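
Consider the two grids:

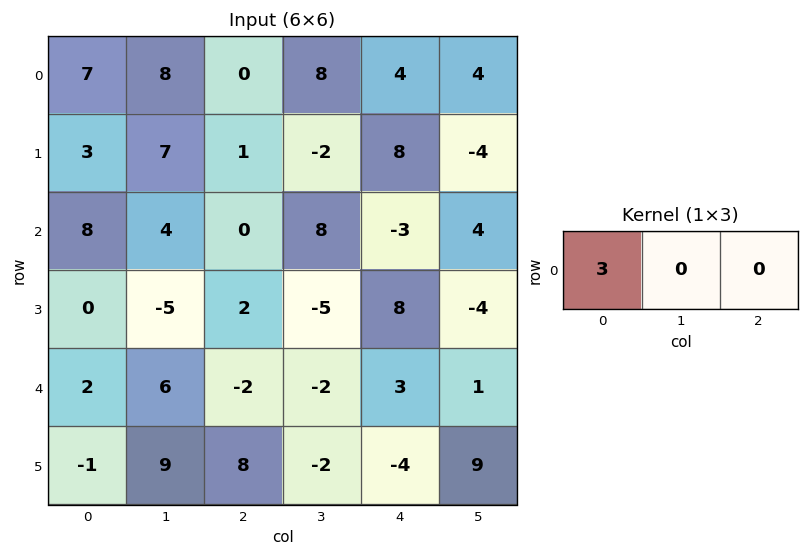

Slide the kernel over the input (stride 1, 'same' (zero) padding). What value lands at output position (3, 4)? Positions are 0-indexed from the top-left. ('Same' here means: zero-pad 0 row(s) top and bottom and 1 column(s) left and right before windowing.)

The receptive field on the zero-padded input at this output position is [-5 8 -4]. Elementwise product with the kernel and sum: -5·3.

-15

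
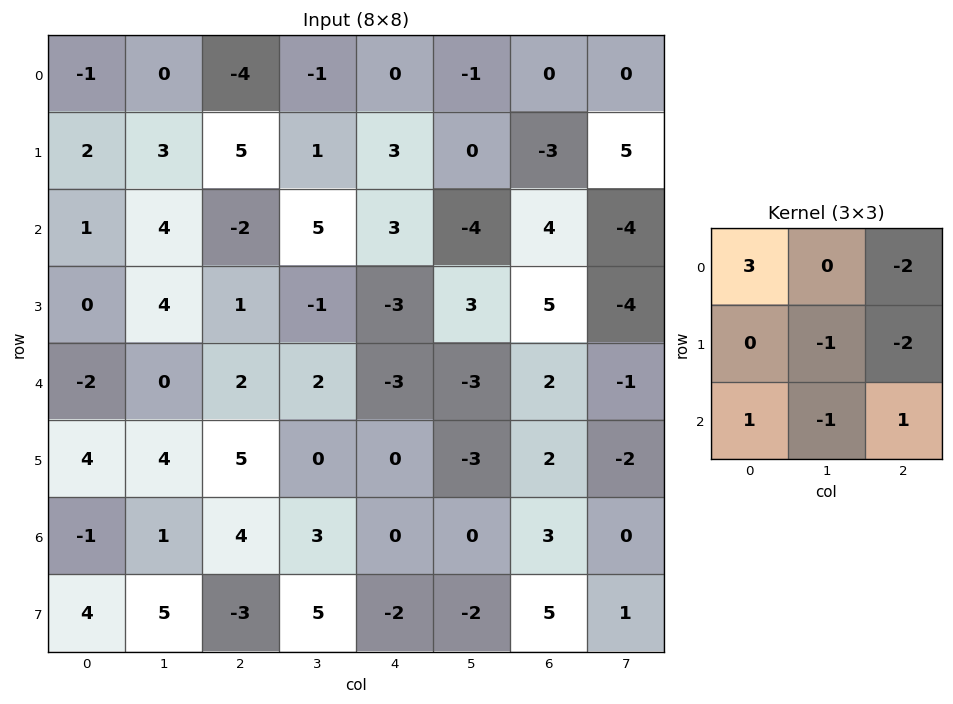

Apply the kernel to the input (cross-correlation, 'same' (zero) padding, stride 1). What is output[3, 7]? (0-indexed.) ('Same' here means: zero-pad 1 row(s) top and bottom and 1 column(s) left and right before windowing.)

19

The receptive field on the zero-padded input at this output position is [4 -4 0 / 5 -4 0 / 2 -1 0]. Elementwise product with the kernel and sum: 4·3 + 0·-2 + -4·-1 + 0·-2 + 2·1 + -1·-1 + 0·1.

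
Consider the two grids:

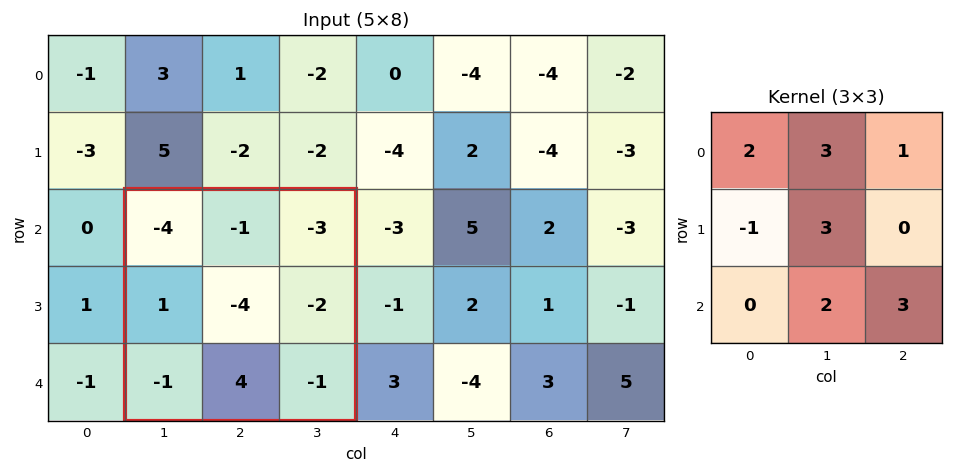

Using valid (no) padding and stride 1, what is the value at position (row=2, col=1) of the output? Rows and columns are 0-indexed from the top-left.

-22

The receptive field on the input at this output position is [-4 -1 -3 / 1 -4 -2 / -1 4 -1]. Elementwise product with the kernel and sum: -4·2 + -1·3 + -3·1 + 1·-1 + -4·3 + 4·2 + -1·3.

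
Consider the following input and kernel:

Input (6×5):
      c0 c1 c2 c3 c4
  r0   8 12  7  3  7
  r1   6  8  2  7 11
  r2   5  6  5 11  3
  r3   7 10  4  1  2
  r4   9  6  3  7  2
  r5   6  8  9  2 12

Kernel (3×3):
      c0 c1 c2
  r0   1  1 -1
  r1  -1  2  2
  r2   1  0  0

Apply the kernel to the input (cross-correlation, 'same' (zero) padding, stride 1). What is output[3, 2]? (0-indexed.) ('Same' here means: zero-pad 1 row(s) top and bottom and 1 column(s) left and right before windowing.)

6

The receptive field on the zero-padded input at this output position is [6 5 11 / 10 4 1 / 6 3 7]. Elementwise product with the kernel and sum: 6·1 + 5·1 + 11·-1 + 10·-1 + 4·2 + 1·2 + 6·1.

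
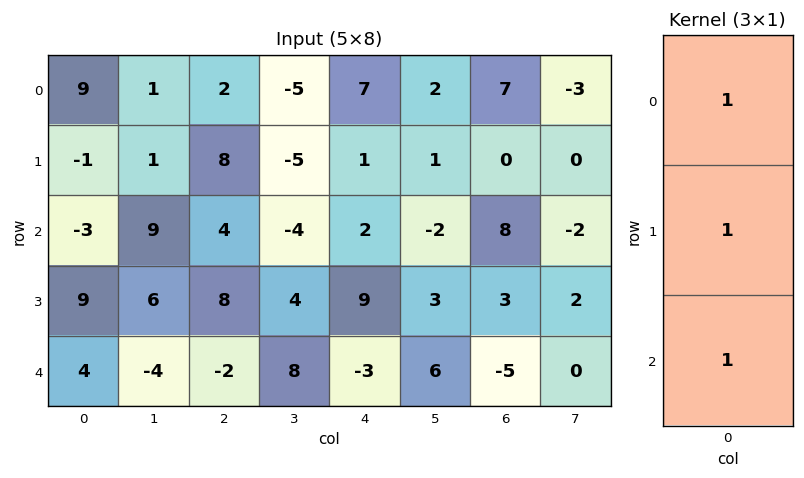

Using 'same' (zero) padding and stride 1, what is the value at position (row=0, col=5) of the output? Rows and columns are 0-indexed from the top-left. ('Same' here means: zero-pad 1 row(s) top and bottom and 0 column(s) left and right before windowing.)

3

The receptive field on the zero-padded input at this output position is [0 / 2 / 1]. Elementwise product with the kernel and sum: 0·1 + 2·1 + 1·1.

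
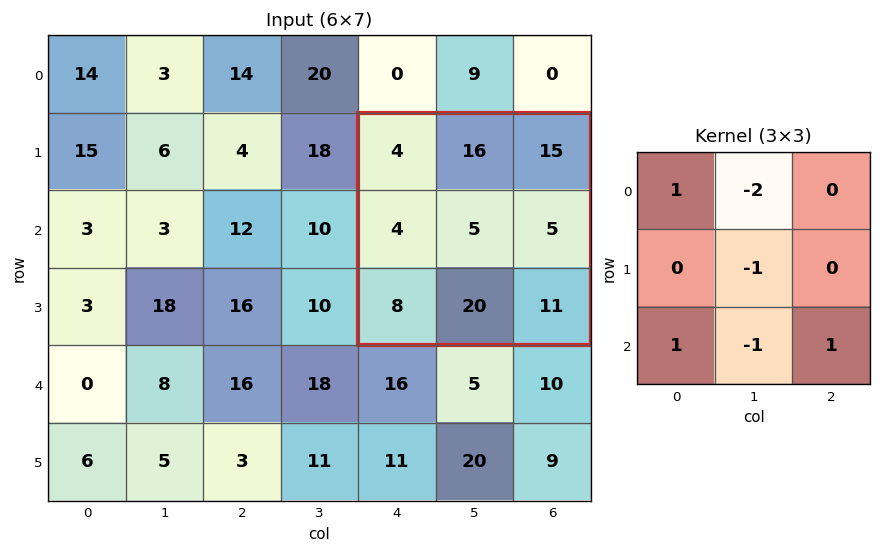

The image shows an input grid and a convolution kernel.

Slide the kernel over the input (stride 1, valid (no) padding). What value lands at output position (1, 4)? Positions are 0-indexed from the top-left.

The receptive field on the input at this output position is [4 16 15 / 4 5 5 / 8 20 11]. Elementwise product with the kernel and sum: 4·1 + 16·-2 + 5·-1 + 8·1 + 20·-1 + 11·1.

-34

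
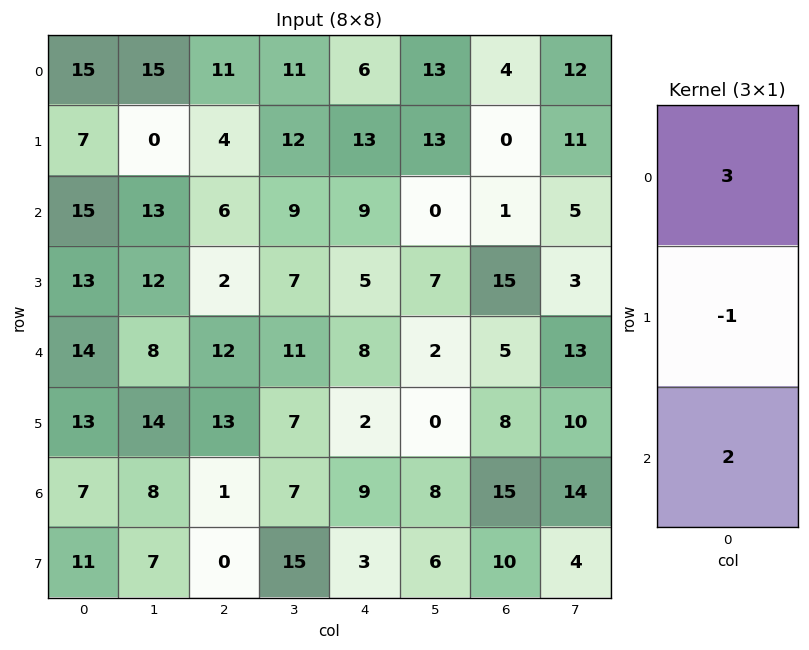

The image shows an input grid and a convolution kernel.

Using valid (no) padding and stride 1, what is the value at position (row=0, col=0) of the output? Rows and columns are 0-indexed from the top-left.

68

The receptive field on the input at this output position is [15 / 7 / 15]. Elementwise product with the kernel and sum: 15·3 + 7·-1 + 15·2.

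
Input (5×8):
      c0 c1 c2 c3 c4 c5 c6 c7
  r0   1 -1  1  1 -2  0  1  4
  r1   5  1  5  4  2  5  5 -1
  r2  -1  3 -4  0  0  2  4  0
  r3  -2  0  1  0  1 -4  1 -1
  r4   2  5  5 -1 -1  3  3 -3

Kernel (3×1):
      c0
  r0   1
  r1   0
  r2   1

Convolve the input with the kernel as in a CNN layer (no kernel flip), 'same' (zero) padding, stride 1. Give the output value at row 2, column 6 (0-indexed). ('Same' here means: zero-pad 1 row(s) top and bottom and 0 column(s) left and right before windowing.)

The receptive field on the zero-padded input at this output position is [5 / 4 / 1]. Elementwise product with the kernel and sum: 5·1 + 1·1.

6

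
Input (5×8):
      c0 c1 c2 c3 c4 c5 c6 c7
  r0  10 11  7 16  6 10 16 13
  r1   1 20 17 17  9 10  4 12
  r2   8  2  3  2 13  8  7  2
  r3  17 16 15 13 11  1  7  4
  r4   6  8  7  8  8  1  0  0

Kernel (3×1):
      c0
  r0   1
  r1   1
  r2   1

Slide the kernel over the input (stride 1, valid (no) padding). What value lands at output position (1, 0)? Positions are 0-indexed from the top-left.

26

The receptive field on the input at this output position is [1 / 8 / 17]. Elementwise product with the kernel and sum: 1·1 + 8·1 + 17·1.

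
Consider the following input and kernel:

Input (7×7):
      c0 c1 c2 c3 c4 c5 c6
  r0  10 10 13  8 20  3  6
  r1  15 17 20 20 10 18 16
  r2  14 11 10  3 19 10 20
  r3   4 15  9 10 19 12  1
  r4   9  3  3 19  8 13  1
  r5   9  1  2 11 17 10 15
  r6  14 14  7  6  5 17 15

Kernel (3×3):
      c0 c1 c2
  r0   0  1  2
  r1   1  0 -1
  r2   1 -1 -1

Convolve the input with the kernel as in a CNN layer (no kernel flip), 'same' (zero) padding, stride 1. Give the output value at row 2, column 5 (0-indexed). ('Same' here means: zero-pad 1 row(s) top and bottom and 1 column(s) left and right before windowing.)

The receptive field on the zero-padded input at this output position is [10 18 16 / 19 10 20 / 19 12 1]. Elementwise product with the kernel and sum: 18·1 + 16·2 + 19·1 + 20·-1 + 19·1 + 12·-1 + 1·-1.

55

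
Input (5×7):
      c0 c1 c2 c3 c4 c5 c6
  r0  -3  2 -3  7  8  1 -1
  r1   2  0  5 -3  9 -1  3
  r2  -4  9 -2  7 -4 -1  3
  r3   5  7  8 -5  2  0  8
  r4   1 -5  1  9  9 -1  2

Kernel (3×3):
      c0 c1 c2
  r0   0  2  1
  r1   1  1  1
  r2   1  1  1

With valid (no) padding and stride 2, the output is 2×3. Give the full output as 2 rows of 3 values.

Output[0,0]: The receptive field on the input at this output position is [-3 2 -3 / 2 0 5 / -4 9 -2]. Elementwise product with the kernel and sum: 2·2 + -3·1 + 2·1 + 0·1 + 5·1 + -4·1 + 9·1 + -2·1.
Output[0,1]: The receptive field on the input at this output position is [-3 7 8 / 5 -3 9 / -2 7 -4]. Elementwise product with the kernel and sum: 7·2 + 8·1 + 5·1 + -3·1 + 9·1 + -2·1 + 7·1 + -4·1.

11 34 10
33 34 21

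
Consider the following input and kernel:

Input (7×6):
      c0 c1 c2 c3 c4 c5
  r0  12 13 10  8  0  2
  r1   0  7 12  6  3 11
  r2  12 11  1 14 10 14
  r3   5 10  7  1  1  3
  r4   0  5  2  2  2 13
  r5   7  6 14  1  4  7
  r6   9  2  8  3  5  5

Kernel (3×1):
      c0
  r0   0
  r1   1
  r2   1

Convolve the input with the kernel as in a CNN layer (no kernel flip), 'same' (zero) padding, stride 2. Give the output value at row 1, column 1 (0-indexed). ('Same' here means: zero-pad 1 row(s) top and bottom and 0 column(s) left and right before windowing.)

The receptive field on the zero-padded input at this output position is [12 / 1 / 7]. Elementwise product with the kernel and sum: 1·1 + 7·1.

8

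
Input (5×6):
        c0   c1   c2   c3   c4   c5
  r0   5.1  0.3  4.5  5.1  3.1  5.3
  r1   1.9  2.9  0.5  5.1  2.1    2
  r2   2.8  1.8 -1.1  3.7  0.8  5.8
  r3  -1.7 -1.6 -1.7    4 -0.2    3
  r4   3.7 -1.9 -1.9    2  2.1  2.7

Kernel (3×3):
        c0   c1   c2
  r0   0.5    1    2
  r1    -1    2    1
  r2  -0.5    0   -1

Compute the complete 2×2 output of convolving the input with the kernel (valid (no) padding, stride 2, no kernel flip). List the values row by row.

15.95 25.1
-2.15 13.1

Output[0,0]: The receptive field on the input at this output position is [5.1 0.3 4.5 / 1.9 2.9 0.5 / 2.8 1.8 -1.1]. Elementwise product with the kernel and sum: 5.1·0.5 + 0.3·1 + 4.5·2 + 1.9·-1 + 2.9·2 + 0.5·1 + 2.8·-0.5 + -1.1·-1.
Output[0,1]: The receptive field on the input at this output position is [4.5 5.1 3.1 / 0.5 5.1 2.1 / -1.1 3.7 0.8]. Elementwise product with the kernel and sum: 4.5·0.5 + 5.1·1 + 3.1·2 + 0.5·-1 + 5.1·2 + 2.1·1 + -1.1·-0.5 + 0.8·-1.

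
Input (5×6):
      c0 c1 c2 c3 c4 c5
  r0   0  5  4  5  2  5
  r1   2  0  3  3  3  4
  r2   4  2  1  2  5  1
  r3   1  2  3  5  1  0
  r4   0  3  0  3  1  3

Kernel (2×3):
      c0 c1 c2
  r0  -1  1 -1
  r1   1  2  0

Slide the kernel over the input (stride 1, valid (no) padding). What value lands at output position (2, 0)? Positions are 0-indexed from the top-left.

The receptive field on the input at this output position is [4 2 1 / 1 2 3]. Elementwise product with the kernel and sum: 4·-1 + 2·1 + 1·-1 + 1·1 + 2·2.

2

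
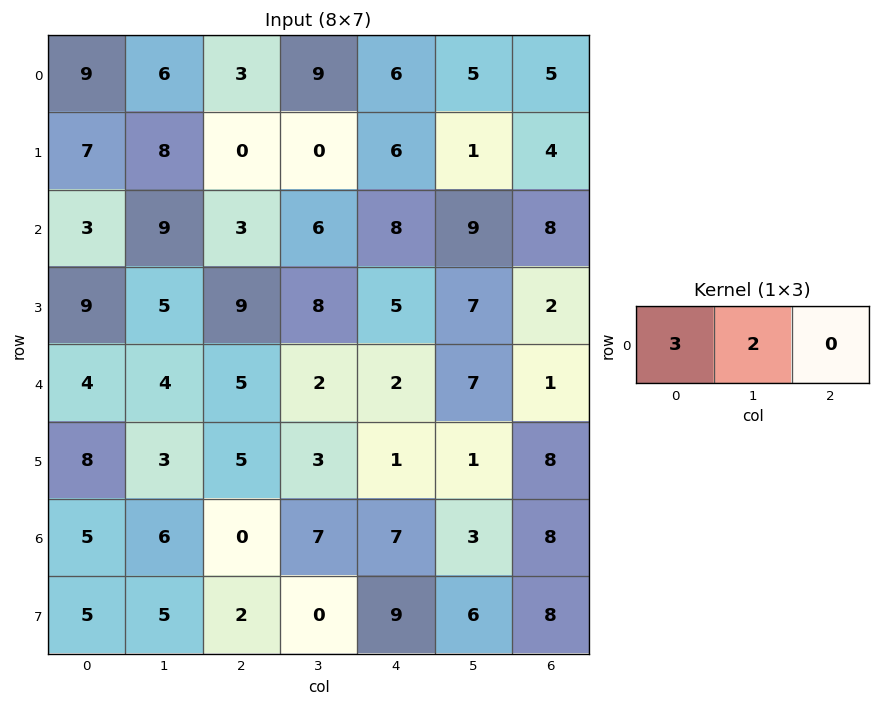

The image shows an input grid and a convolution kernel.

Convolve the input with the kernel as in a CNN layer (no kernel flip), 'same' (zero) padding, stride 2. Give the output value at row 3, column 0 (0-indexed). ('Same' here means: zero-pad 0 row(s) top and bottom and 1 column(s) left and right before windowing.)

10

The receptive field on the zero-padded input at this output position is [0 5 6]. Elementwise product with the kernel and sum: 0·3 + 5·2.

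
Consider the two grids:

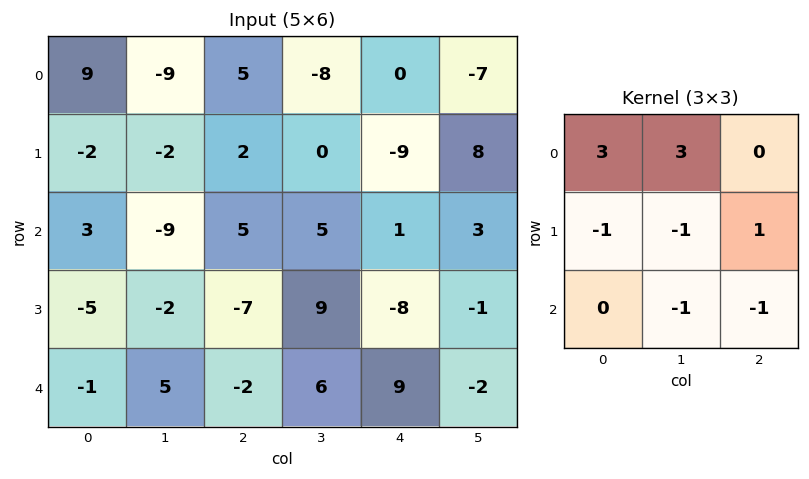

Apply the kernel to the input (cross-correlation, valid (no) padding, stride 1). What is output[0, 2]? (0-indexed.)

The receptive field on the input at this output position is [5 -8 0 / 2 0 -9 / 5 5 1]. Elementwise product with the kernel and sum: 5·3 + -8·3 + 2·-1 + 0·-1 + -9·1 + 5·-1 + 1·-1.

-26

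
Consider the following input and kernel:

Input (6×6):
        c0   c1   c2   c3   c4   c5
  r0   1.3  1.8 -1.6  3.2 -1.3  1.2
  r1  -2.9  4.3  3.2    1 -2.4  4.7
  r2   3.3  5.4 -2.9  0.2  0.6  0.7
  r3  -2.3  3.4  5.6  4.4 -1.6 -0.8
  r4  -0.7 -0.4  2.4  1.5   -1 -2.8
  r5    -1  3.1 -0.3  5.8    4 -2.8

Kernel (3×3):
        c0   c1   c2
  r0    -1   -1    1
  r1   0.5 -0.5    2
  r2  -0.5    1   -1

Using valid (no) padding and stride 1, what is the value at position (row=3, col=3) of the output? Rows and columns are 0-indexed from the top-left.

-4.05

The receptive field on the input at this output position is [4.4 -1.6 -0.8 / 1.5 -1 -2.8 / 5.8 4 -2.8]. Elementwise product with the kernel and sum: 4.4·-1 + -1.6·-1 + -0.8·1 + 1.5·0.5 + -1·-0.5 + -2.8·2 + 5.8·-0.5 + 4·1 + -2.8·-1.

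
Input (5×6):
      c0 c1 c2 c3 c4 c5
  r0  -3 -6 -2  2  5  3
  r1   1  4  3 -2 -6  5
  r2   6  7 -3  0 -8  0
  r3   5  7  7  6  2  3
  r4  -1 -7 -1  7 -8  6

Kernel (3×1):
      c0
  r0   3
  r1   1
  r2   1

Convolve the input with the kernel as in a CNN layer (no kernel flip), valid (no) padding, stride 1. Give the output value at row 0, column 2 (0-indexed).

-6

The receptive field on the input at this output position is [-2 / 3 / -3]. Elementwise product with the kernel and sum: -2·3 + 3·1 + -3·1.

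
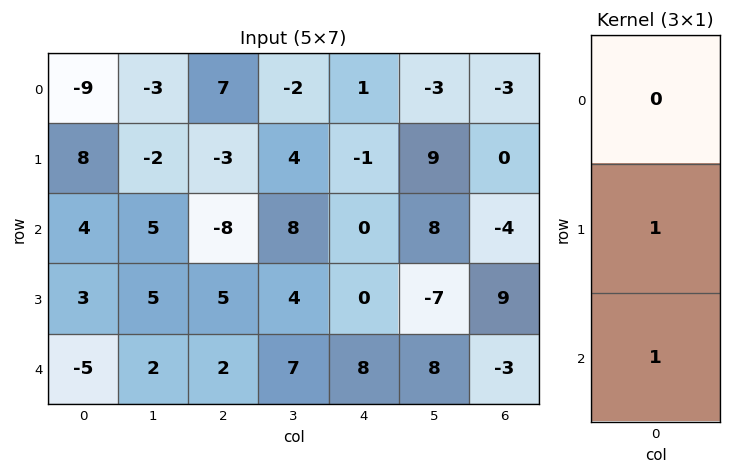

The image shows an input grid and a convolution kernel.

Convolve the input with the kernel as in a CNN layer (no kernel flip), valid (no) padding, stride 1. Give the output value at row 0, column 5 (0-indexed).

17

The receptive field on the input at this output position is [-3 / 9 / 8]. Elementwise product with the kernel and sum: 9·1 + 8·1.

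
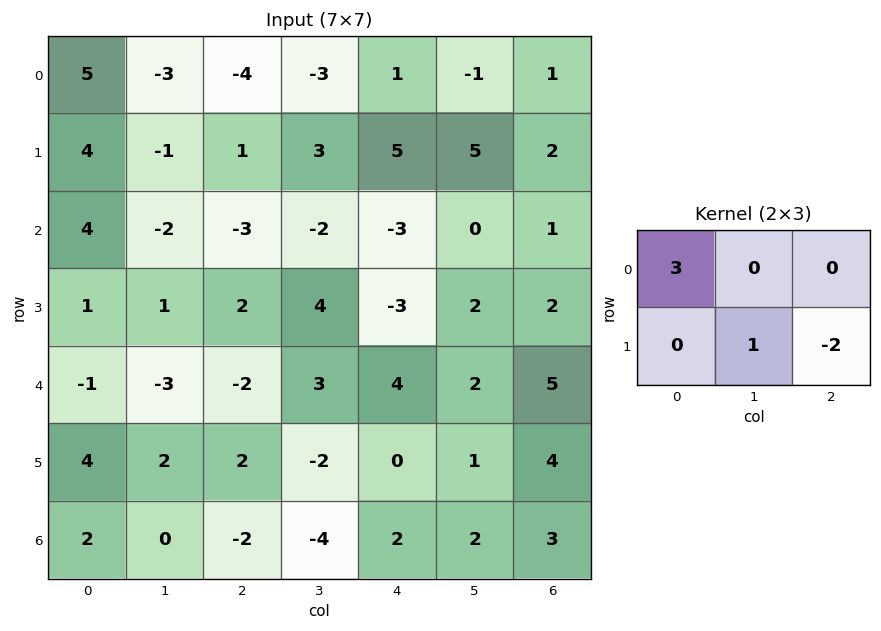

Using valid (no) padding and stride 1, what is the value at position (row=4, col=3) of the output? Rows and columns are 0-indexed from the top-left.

7

The receptive field on the input at this output position is [3 4 2 / -2 0 1]. Elementwise product with the kernel and sum: 3·3 + 0·1 + 1·-2.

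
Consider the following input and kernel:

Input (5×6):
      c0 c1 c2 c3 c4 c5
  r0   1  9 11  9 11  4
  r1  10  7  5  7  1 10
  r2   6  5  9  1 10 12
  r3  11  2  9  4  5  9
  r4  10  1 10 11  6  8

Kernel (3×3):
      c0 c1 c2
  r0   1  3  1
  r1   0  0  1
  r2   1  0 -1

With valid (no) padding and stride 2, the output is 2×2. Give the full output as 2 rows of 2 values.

Output[0,0]: The receptive field on the input at this output position is [1 9 11 / 10 7 5 / 6 5 9]. Elementwise product with the kernel and sum: 1·1 + 9·3 + 11·1 + 5·1 + 6·1 + 9·-1.
Output[0,1]: The receptive field on the input at this output position is [11 9 11 / 5 7 1 / 9 1 10]. Elementwise product with the kernel and sum: 11·1 + 9·3 + 11·1 + 1·1 + 9·1 + 10·-1.

41 49
39 31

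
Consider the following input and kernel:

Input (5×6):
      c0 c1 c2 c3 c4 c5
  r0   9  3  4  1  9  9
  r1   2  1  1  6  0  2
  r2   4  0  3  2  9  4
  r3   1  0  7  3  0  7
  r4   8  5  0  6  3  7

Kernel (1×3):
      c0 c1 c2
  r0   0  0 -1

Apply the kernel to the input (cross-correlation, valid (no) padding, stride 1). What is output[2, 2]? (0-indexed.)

-9

The receptive field on the input at this output position is [3 2 9]. Elementwise product with the kernel and sum: 9·-1.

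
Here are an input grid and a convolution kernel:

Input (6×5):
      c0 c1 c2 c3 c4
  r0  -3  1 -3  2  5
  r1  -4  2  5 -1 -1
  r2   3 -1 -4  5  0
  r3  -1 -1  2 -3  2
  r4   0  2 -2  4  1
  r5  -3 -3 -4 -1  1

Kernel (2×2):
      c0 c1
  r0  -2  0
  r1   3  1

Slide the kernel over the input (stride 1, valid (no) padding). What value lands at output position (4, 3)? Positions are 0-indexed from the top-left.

-10

The receptive field on the input at this output position is [4 1 / -1 1]. Elementwise product with the kernel and sum: 4·-2 + -1·3 + 1·1.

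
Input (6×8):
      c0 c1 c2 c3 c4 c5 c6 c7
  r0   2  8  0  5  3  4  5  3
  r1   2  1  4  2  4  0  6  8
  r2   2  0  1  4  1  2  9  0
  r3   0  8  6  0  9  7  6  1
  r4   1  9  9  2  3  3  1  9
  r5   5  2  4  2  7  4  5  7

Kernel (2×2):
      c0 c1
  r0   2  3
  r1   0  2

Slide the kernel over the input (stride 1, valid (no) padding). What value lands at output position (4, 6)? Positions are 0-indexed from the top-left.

The receptive field on the input at this output position is [1 9 / 5 7]. Elementwise product with the kernel and sum: 1·2 + 9·3 + 7·2.

43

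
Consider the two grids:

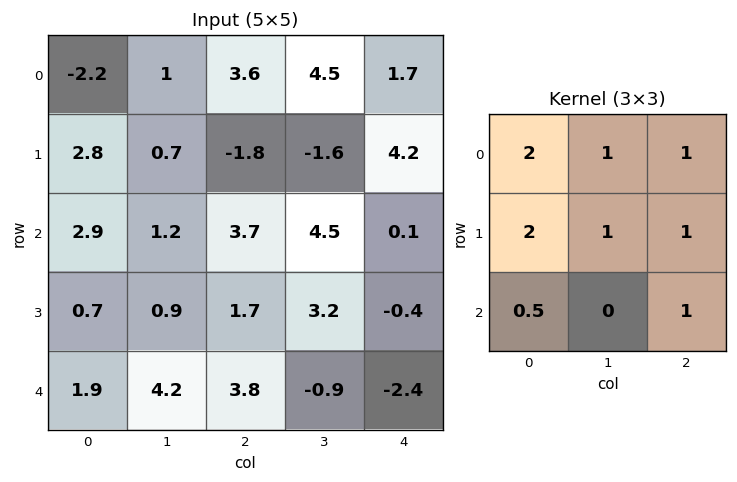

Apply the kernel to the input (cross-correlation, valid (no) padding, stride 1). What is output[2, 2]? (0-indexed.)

The receptive field on the input at this output position is [3.7 4.5 0.1 / 1.7 3.2 -0.4 / 3.8 -0.9 -2.4]. Elementwise product with the kernel and sum: 3.7·2 + 4.5·1 + 0.1·1 + 1.7·2 + 3.2·1 + -0.4·1 + 3.8·0.5 + -2.4·1.

17.7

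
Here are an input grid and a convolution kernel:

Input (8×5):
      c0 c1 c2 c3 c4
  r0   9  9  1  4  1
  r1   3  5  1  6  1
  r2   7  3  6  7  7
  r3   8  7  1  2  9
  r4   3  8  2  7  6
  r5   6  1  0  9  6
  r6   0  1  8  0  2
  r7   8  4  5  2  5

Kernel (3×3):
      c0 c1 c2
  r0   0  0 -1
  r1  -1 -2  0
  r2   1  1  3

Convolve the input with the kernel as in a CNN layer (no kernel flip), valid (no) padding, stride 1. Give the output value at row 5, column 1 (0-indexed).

-11

The receptive field on the input at this output position is [1 0 9 / 1 8 0 / 4 5 2]. Elementwise product with the kernel and sum: 9·-1 + 1·-1 + 8·-2 + 4·1 + 5·1 + 2·3.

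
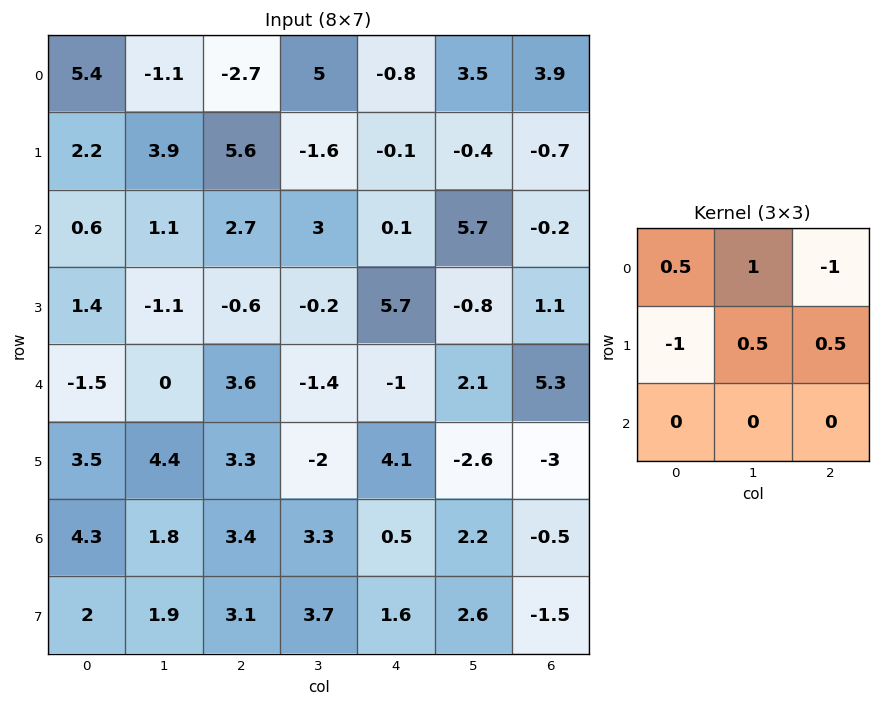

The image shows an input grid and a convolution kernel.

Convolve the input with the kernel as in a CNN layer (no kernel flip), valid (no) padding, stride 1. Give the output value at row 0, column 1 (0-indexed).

The receptive field on the input at this output position is [-1.1 -2.7 5 / 3.9 5.6 -1.6 / 1.1 2.7 3]. Elementwise product with the kernel and sum: -1.1·0.5 + -2.7·1 + 5·-1 + 3.9·-1 + 5.6·0.5 + -1.6·0.5.

-10.15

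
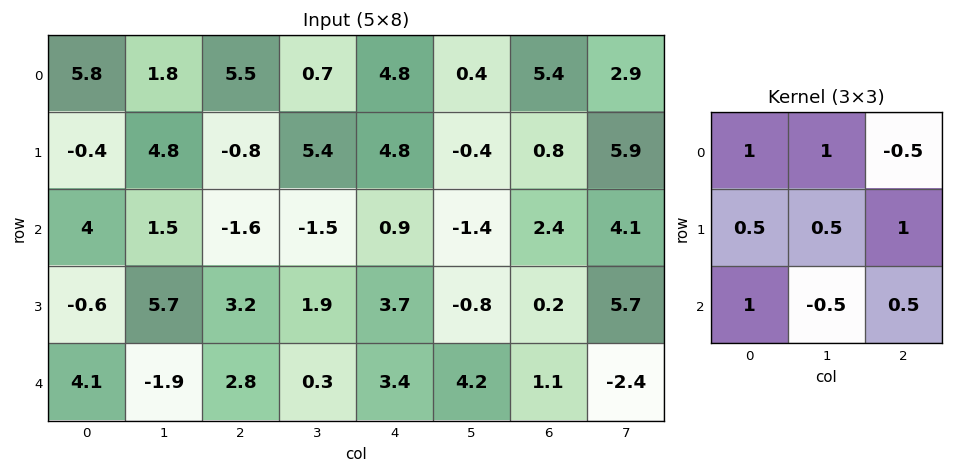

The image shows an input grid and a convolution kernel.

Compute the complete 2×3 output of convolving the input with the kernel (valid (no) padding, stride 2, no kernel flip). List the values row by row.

Output[0,0]: The receptive field on the input at this output position is [5.8 1.8 5.5 / -0.4 4.8 -0.8 / 4 1.5 -1.6]. Elementwise product with the kernel and sum: 5.8·1 + 1.8·1 + 5.5·-0.5 + -0.4·0.5 + 4.8·0.5 + -0.8·1 + 4·1 + 1.5·-0.5 + -1.6·0.5.
Output[0,1]: The receptive field on the input at this output position is [5.5 0.7 4.8 / -0.8 5.4 4.8 / -1.6 -1.5 0.9]. Elementwise product with the kernel and sum: 5.5·1 + 0.7·1 + 4.8·-0.5 + -0.8·0.5 + 5.4·0.5 + 4.8·1 + -1.6·1 + -1.5·-0.5 + 0.9·0.5.

8.7 10.5 8.3
18.5 7.05 1.8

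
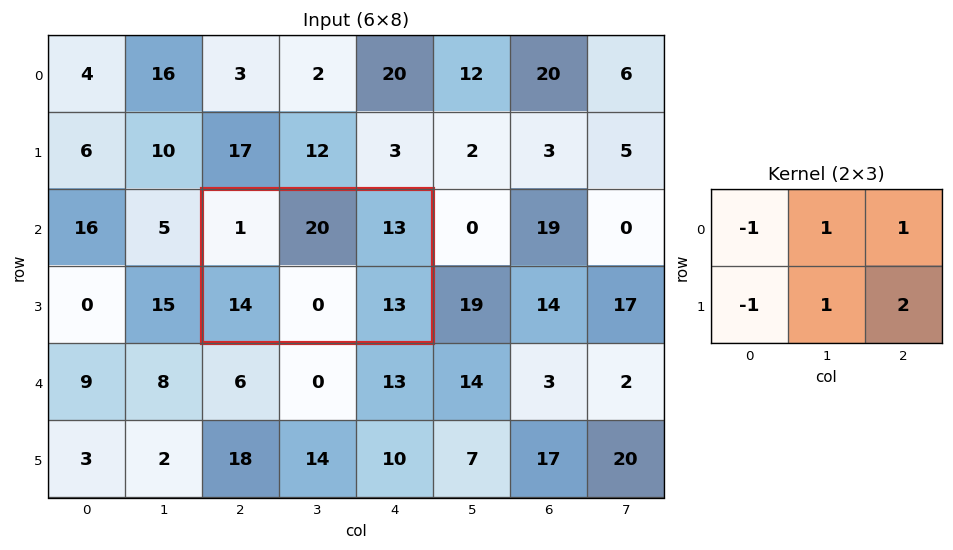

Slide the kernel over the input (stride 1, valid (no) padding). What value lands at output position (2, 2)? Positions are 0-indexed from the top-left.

44

The receptive field on the input at this output position is [1 20 13 / 14 0 13]. Elementwise product with the kernel and sum: 1·-1 + 20·1 + 13·1 + 14·-1 + 0·1 + 13·2.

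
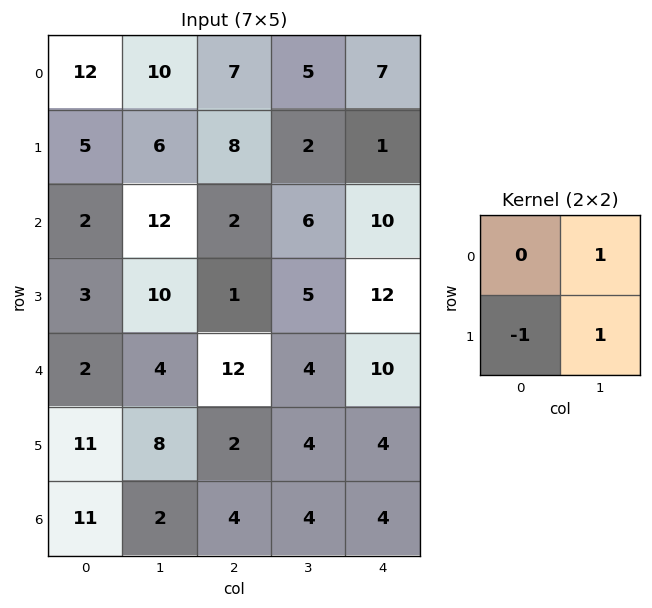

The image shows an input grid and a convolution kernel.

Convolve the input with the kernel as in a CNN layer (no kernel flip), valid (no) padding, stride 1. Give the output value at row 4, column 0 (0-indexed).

The receptive field on the input at this output position is [2 4 / 11 8]. Elementwise product with the kernel and sum: 4·1 + 11·-1 + 8·1.

1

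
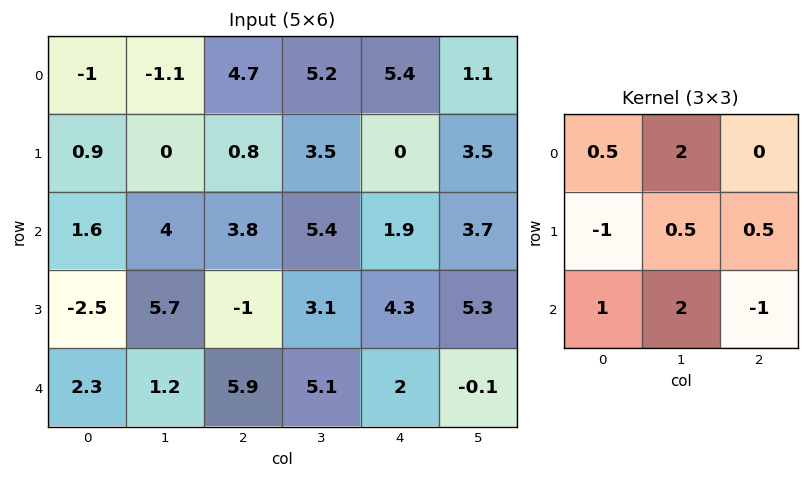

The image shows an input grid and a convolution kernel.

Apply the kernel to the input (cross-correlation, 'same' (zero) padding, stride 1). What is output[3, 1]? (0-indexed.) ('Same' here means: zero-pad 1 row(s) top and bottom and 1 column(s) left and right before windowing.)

12.45

The receptive field on the zero-padded input at this output position is [1.6 4 3.8 / -2.5 5.7 -1 / 2.3 1.2 5.9]. Elementwise product with the kernel and sum: 1.6·0.5 + 4·2 + -2.5·-1 + 5.7·0.5 + -1·0.5 + 2.3·1 + 1.2·2 + 5.9·-1.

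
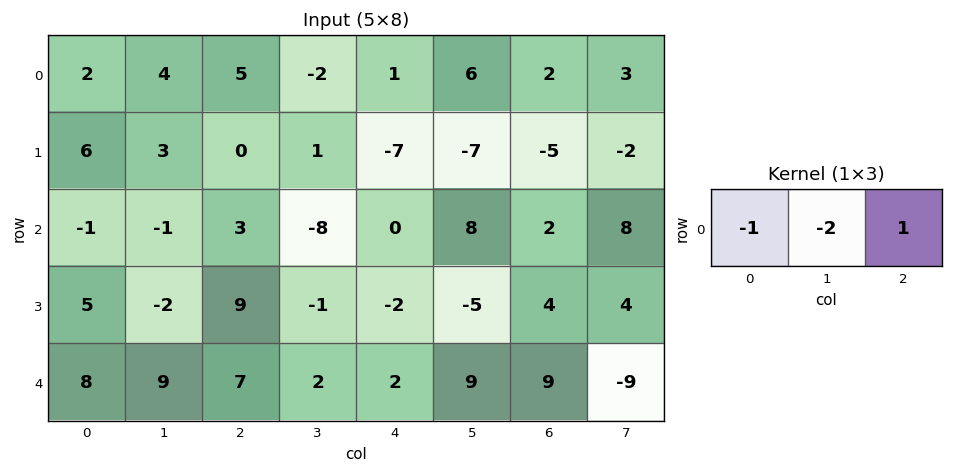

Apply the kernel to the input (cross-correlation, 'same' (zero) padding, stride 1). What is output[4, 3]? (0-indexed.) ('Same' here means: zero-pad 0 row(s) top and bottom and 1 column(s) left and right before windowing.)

The receptive field on the zero-padded input at this output position is [7 2 2]. Elementwise product with the kernel and sum: 7·-1 + 2·-2 + 2·1.

-9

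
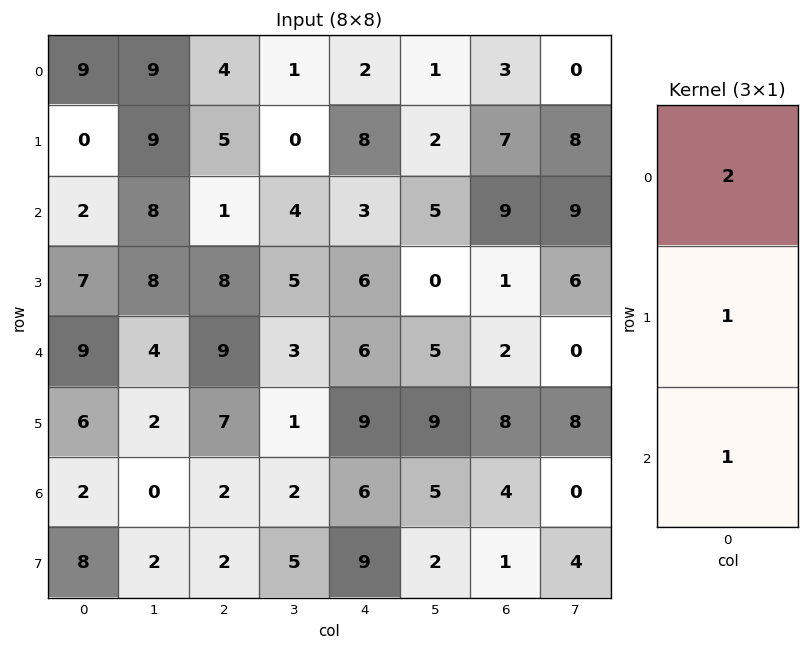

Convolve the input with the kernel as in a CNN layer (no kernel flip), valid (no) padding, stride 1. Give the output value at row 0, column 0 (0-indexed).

20

The receptive field on the input at this output position is [9 / 0 / 2]. Elementwise product with the kernel and sum: 9·2 + 0·1 + 2·1.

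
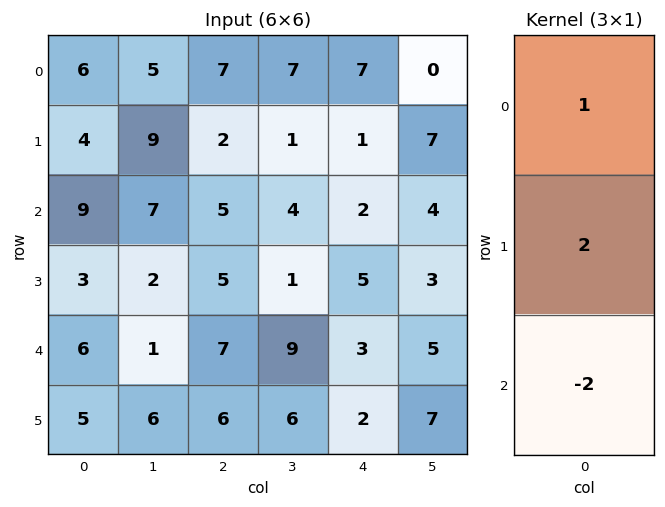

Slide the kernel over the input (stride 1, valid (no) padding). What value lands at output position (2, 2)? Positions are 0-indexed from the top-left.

1

The receptive field on the input at this output position is [5 / 5 / 7]. Elementwise product with the kernel and sum: 5·1 + 5·2 + 7·-2.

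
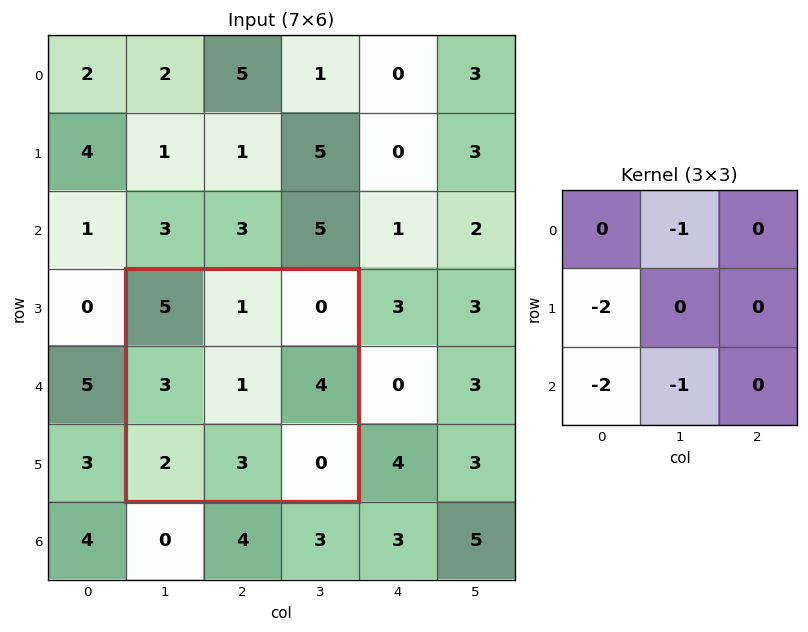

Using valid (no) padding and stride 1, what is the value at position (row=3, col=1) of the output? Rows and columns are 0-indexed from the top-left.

-14

The receptive field on the input at this output position is [5 1 0 / 3 1 4 / 2 3 0]. Elementwise product with the kernel and sum: 1·-1 + 3·-2 + 2·-2 + 3·-1.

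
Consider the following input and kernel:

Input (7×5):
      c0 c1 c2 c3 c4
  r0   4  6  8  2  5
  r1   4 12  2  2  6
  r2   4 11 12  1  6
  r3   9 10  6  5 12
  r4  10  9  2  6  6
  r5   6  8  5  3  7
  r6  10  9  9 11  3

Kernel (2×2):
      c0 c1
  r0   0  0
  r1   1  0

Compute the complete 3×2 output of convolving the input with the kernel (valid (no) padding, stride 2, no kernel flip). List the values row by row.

Output[0,0]: The receptive field on the input at this output position is [4 6 / 4 12]. Elementwise product with the kernel and sum: 4·1.

4 2
9 6
6 5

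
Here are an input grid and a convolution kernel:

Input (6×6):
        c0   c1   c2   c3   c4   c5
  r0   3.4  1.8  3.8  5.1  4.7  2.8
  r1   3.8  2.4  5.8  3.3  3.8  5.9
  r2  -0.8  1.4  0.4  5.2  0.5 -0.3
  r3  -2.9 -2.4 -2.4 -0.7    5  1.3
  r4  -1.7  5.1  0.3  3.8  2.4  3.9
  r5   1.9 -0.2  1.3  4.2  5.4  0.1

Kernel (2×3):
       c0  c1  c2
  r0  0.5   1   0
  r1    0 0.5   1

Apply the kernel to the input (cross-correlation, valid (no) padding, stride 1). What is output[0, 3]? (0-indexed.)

The receptive field on the input at this output position is [5.1 4.7 2.8 / 3.3 3.8 5.9]. Elementwise product with the kernel and sum: 5.1·0.5 + 4.7·1 + 3.8·0.5 + 5.9·1.

15.05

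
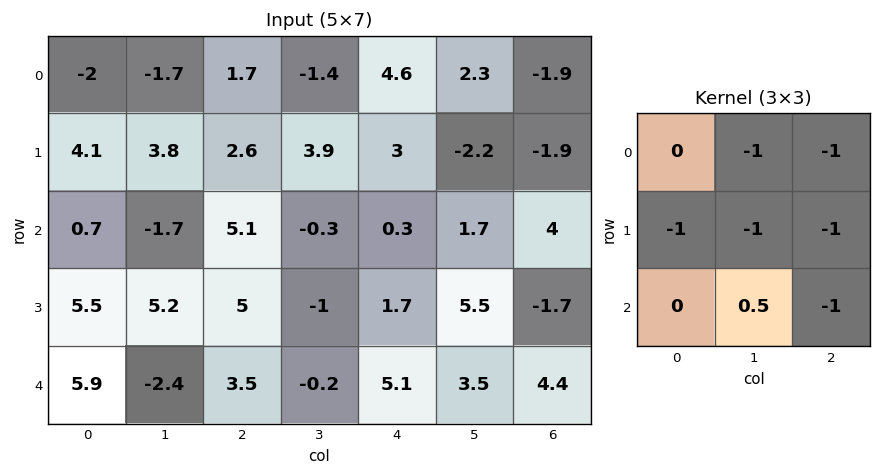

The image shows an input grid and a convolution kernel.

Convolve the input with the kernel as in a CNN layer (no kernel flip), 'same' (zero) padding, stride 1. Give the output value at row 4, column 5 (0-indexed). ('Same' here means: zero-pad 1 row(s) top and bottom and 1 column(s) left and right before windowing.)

-16.8

The receptive field on the zero-padded input at this output position is [1.7 5.5 -1.7 / 5.1 3.5 4.4 / 0 0 0]. Elementwise product with the kernel and sum: 5.5·-1 + -1.7·-1 + 5.1·-1 + 3.5·-1 + 4.4·-1 + 0·0.5 + 0·-1.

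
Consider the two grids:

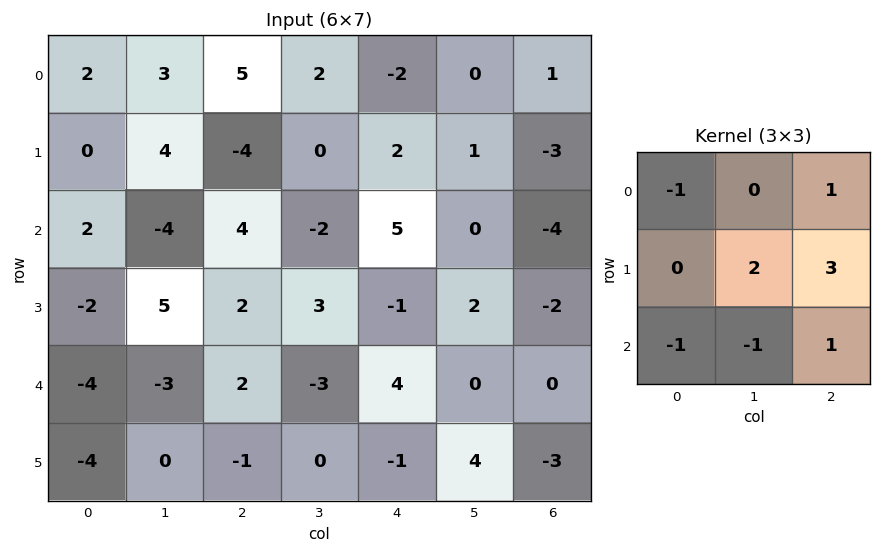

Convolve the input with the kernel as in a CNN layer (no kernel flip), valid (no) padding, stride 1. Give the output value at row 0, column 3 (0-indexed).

2

The receptive field on the input at this output position is [2 -2 0 / 0 2 1 / -2 5 0]. Elementwise product with the kernel and sum: 2·-1 + 0·1 + 2·2 + 1·3 + -2·-1 + 5·-1 + 0·1.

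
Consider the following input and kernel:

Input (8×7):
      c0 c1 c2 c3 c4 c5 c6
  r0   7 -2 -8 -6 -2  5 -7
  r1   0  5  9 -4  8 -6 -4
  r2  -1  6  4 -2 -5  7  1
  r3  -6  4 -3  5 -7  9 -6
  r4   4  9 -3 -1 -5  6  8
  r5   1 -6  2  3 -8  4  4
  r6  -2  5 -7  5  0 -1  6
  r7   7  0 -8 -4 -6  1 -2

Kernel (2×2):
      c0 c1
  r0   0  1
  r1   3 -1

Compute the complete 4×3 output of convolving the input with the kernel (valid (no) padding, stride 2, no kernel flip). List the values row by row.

-7 25 35
-16 -16 -23
18 2 -22
26 -15 -20

Output[0,0]: The receptive field on the input at this output position is [7 -2 / 0 5]. Elementwise product with the kernel and sum: -2·1 + 0·3 + 5·-1.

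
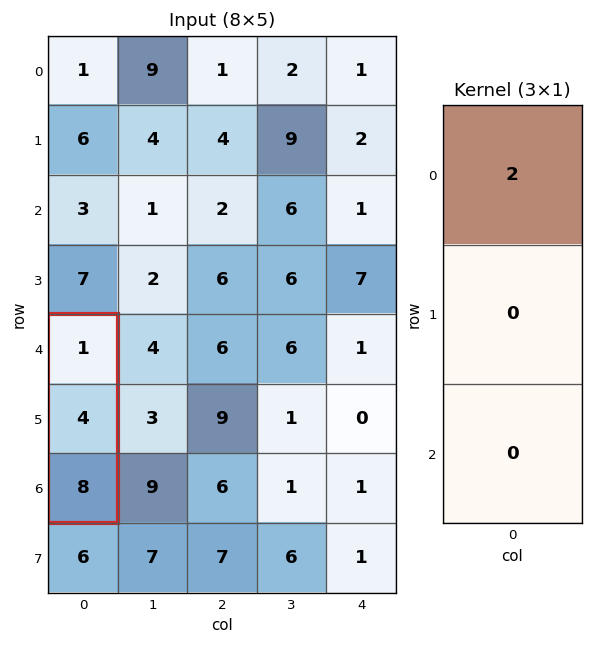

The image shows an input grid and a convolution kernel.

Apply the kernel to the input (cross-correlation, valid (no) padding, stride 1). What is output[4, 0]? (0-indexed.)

The receptive field on the input at this output position is [1 / 4 / 8]. Elementwise product with the kernel and sum: 1·2.

2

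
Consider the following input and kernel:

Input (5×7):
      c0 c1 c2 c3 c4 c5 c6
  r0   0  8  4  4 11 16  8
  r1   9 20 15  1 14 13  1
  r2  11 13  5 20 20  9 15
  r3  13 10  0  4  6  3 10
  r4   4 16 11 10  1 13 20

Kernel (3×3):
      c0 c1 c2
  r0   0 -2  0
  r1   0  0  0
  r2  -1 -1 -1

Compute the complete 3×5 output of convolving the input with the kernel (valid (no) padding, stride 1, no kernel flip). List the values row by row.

Output[0,0]: The receptive field on the input at this output position is [0 8 4 / 9 20 15 / 11 13 5]. Elementwise product with the kernel and sum: 8·-2 + 11·-1 + 13·-1 + 5·-1.

-45 -46 -53 -71 -76
-63 -44 -12 -41 -45
-57 -47 -62 -64 -52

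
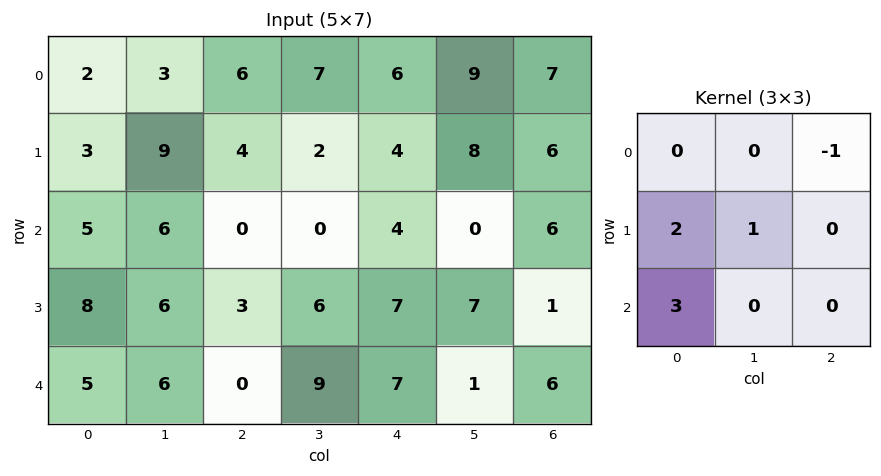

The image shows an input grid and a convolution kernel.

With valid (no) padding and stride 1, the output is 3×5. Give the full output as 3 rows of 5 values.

Output[0,0]: The receptive field on the input at this output position is [2 3 6 / 3 9 4 / 5 6 0]. Elementwise product with the kernel and sum: 6·-1 + 3·2 + 9·1 + 5·3.

24 33 4 -1 21
36 28 5 14 23
37 33 8 46 36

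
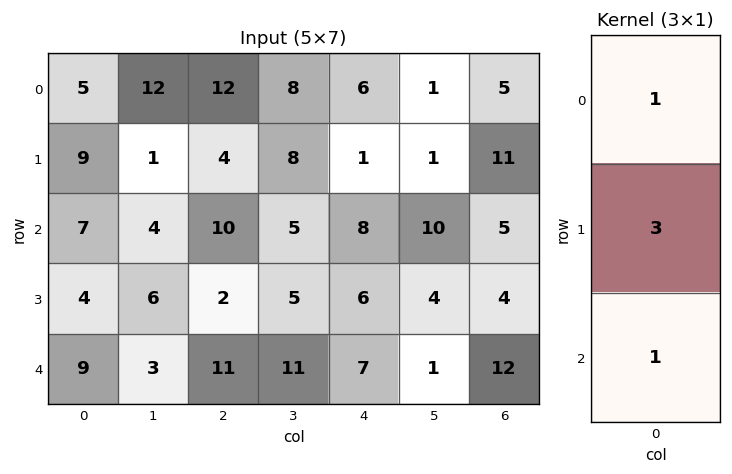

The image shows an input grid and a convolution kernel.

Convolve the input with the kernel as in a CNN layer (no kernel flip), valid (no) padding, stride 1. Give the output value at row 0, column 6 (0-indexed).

43

The receptive field on the input at this output position is [5 / 11 / 5]. Elementwise product with the kernel and sum: 5·1 + 11·3 + 5·1.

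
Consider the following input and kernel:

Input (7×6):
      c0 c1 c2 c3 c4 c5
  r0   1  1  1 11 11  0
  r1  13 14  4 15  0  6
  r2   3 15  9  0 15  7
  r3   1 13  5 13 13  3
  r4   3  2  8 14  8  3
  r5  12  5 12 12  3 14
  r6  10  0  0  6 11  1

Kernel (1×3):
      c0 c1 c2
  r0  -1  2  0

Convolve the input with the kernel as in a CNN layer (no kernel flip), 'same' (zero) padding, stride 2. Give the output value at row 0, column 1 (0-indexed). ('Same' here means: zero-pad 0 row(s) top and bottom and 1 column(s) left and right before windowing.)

1

The receptive field on the zero-padded input at this output position is [1 1 11]. Elementwise product with the kernel and sum: 1·-1 + 1·2.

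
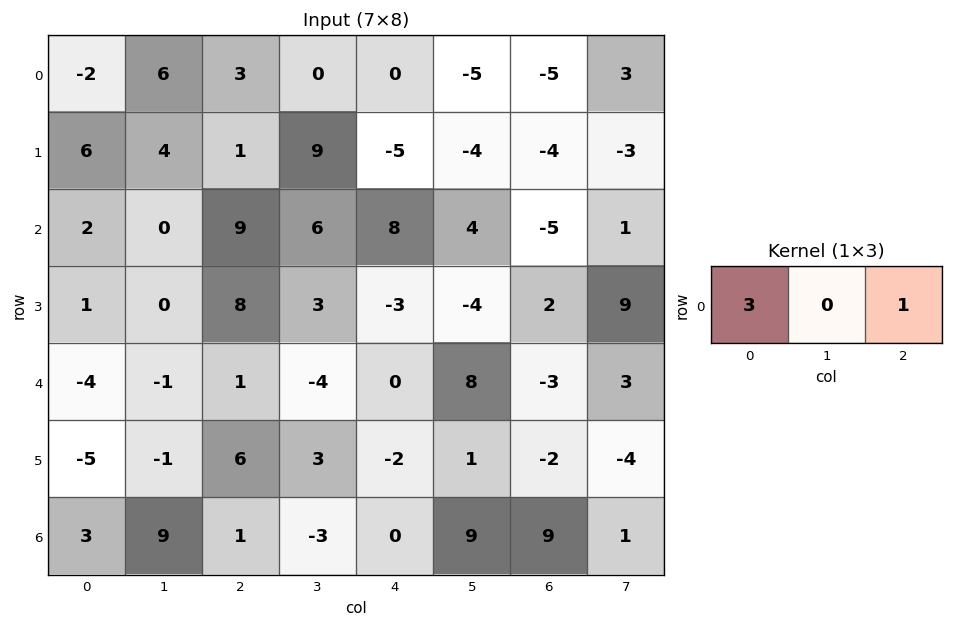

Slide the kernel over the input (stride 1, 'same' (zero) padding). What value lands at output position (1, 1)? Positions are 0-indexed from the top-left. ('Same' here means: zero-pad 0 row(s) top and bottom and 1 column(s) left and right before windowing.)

The receptive field on the zero-padded input at this output position is [6 4 1]. Elementwise product with the kernel and sum: 6·3 + 1·1.

19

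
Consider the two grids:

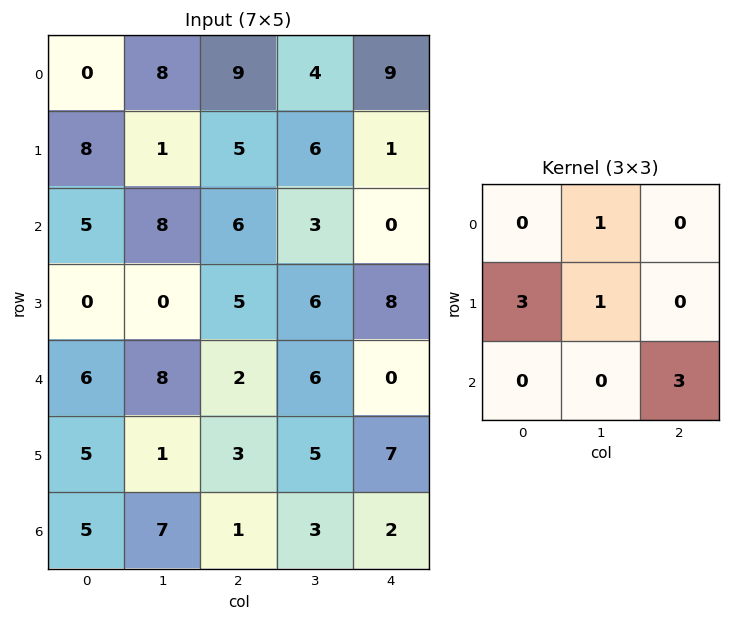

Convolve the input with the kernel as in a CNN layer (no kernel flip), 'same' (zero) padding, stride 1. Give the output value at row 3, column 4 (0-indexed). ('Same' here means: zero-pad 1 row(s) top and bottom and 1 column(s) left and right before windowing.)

26

The receptive field on the zero-padded input at this output position is [3 0 0 / 6 8 0 / 6 0 0]. Elementwise product with the kernel and sum: 0·1 + 6·3 + 8·1 + 0·3.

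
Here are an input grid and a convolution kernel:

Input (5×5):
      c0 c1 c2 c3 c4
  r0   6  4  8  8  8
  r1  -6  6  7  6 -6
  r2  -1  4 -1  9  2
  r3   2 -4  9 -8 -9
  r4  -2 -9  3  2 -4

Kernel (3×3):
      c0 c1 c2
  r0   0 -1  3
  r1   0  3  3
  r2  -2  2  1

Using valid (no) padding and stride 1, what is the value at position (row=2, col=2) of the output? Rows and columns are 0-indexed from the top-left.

The receptive field on the input at this output position is [-1 9 2 / 9 -8 -9 / 3 2 -4]. Elementwise product with the kernel and sum: 9·-1 + 2·3 + -8·3 + -9·3 + 3·-2 + 2·2 + -4·1.

-60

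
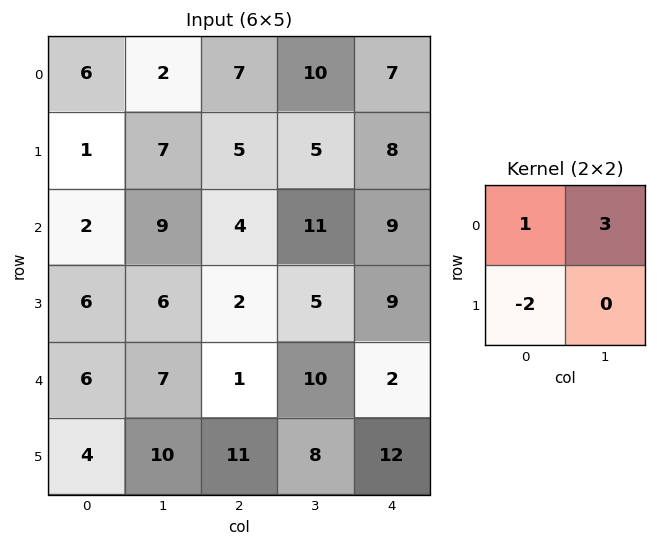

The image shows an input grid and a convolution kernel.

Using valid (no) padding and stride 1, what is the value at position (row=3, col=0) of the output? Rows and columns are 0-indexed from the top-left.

12

The receptive field on the input at this output position is [6 6 / 6 7]. Elementwise product with the kernel and sum: 6·1 + 6·3 + 6·-2.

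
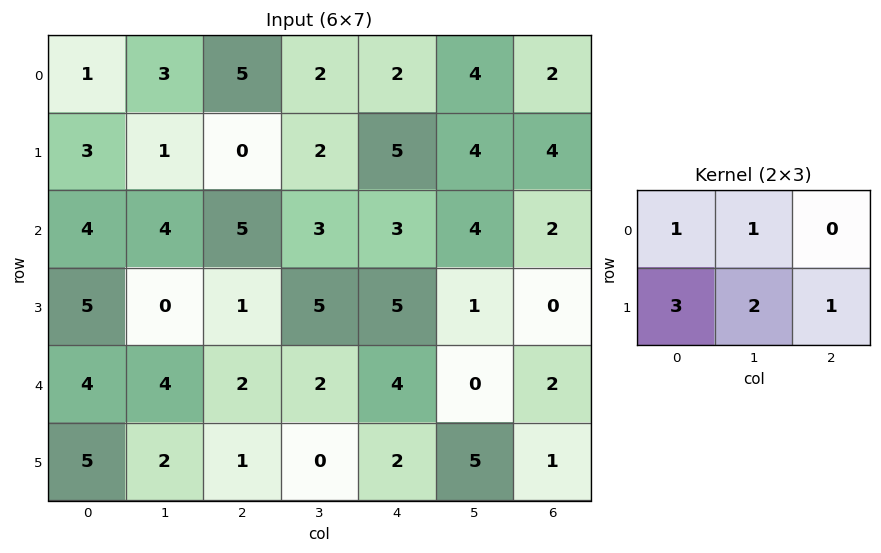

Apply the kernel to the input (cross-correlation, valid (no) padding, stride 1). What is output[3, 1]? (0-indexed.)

The receptive field on the input at this output position is [0 1 5 / 4 2 2]. Elementwise product with the kernel and sum: 0·1 + 1·1 + 4·3 + 2·2 + 2·1.

19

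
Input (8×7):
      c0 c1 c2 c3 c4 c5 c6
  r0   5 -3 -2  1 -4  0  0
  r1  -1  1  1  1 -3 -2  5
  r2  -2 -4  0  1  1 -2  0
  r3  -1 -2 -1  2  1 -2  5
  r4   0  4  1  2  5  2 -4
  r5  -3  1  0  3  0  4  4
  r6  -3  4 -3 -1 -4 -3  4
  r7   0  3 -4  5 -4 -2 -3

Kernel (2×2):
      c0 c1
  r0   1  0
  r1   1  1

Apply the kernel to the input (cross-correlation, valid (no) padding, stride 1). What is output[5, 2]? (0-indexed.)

-4

The receptive field on the input at this output position is [0 3 / -3 -1]. Elementwise product with the kernel and sum: 0·1 + -3·1 + -1·1.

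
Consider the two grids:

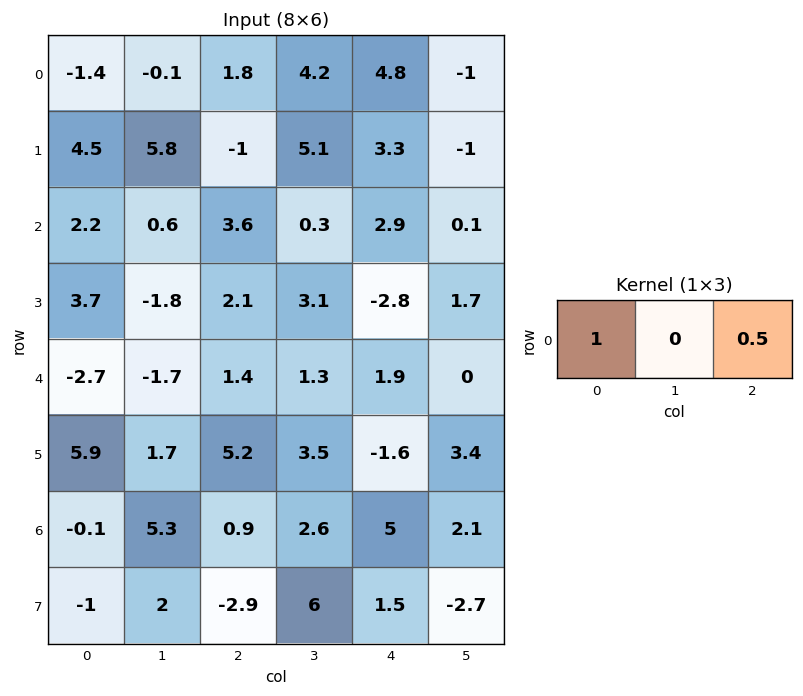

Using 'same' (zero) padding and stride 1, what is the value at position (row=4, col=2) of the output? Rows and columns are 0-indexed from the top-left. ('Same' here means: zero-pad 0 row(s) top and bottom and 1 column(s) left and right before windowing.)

The receptive field on the zero-padded input at this output position is [-1.7 1.4 1.3]. Elementwise product with the kernel and sum: -1.7·1 + 1.3·0.5.

-1.05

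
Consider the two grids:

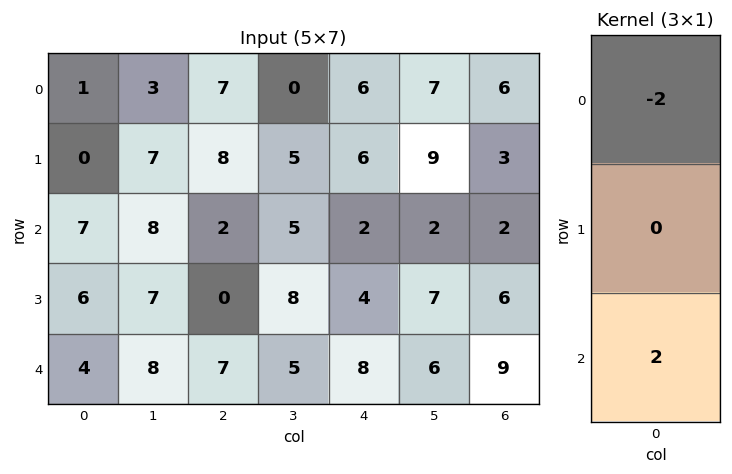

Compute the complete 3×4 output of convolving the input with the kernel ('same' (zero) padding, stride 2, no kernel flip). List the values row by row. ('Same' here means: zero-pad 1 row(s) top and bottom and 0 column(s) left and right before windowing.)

0 16 12 6
12 -16 -4 6
-12 0 -8 -12

Output[0,0]: The receptive field on the zero-padded input at this output position is [0 / 1 / 0]. Elementwise product with the kernel and sum: 0·-2 + 0·2.
Output[0,1]: The receptive field on the zero-padded input at this output position is [0 / 7 / 8]. Elementwise product with the kernel and sum: 0·-2 + 8·2.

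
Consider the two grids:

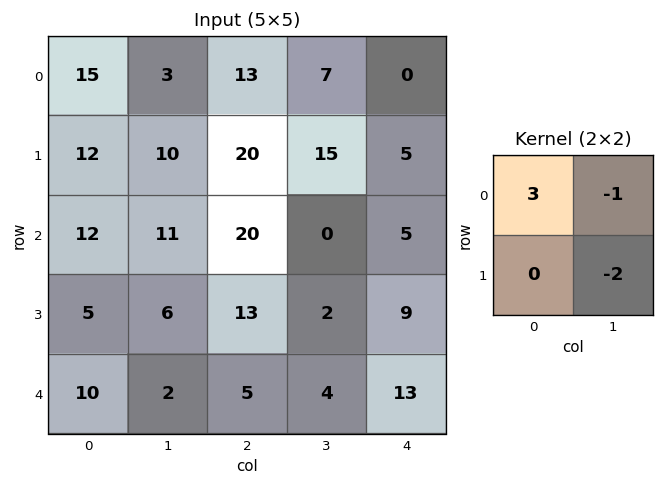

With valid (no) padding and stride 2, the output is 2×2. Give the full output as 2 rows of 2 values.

22 2
13 56

Output[0,0]: The receptive field on the input at this output position is [15 3 / 12 10]. Elementwise product with the kernel and sum: 15·3 + 3·-1 + 10·-2.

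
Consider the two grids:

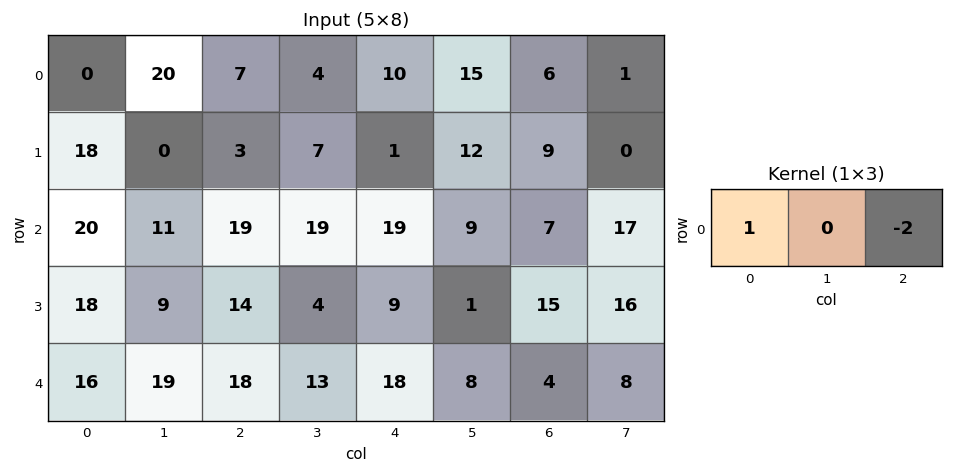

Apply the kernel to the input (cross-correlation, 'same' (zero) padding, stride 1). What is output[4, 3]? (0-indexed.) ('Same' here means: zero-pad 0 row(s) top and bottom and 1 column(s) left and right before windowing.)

The receptive field on the zero-padded input at this output position is [18 13 18]. Elementwise product with the kernel and sum: 18·1 + 18·-2.

-18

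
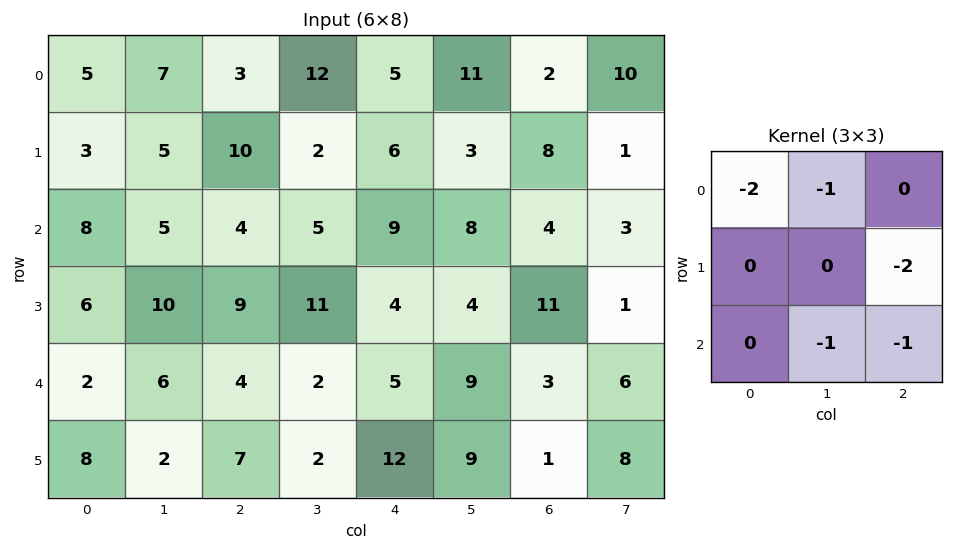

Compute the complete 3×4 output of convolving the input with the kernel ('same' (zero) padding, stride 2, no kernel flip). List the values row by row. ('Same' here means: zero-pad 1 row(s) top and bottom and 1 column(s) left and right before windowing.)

-22 -36 -31 -29
-29 -50 -34 -32
-28 -42 -65 -40

Output[0,0]: The receptive field on the zero-padded input at this output position is [0 0 0 / 0 5 7 / 0 3 5]. Elementwise product with the kernel and sum: 0·-2 + 0·-1 + 7·-2 + 3·-1 + 5·-1.
Output[0,1]: The receptive field on the zero-padded input at this output position is [0 0 0 / 7 3 12 / 5 10 2]. Elementwise product with the kernel and sum: 0·-2 + 0·-1 + 12·-2 + 10·-1 + 2·-1.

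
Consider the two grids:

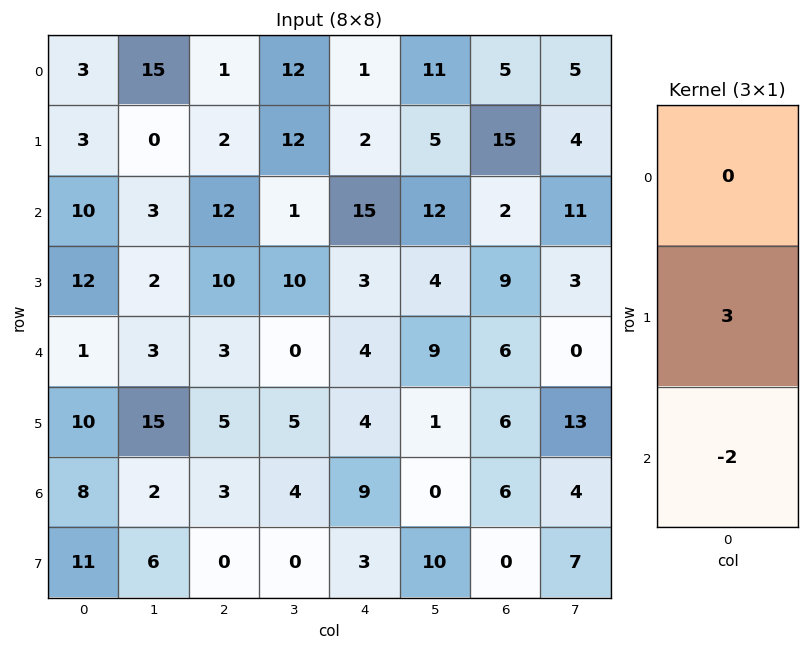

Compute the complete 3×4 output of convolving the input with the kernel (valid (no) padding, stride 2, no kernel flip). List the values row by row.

-11 -18 -24 41
34 24 1 15
14 9 -6 6

Output[0,0]: The receptive field on the input at this output position is [3 / 3 / 10]. Elementwise product with the kernel and sum: 3·3 + 10·-2.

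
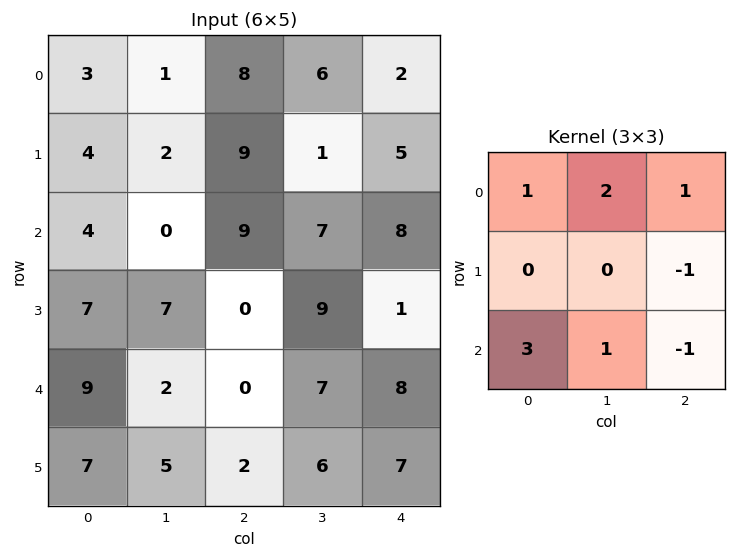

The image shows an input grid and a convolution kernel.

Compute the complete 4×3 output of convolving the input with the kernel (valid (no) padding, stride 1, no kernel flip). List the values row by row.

Output[0,0]: The receptive field on the input at this output position is [3 1 8 / 4 2 9 / 4 0 9]. Elementwise product with the kernel and sum: 3·1 + 1·2 + 8·1 + 9·-1 + 4·3 + 0·1 + 9·-1.

7 24 43
36 26 16
42 15 29
45 20 16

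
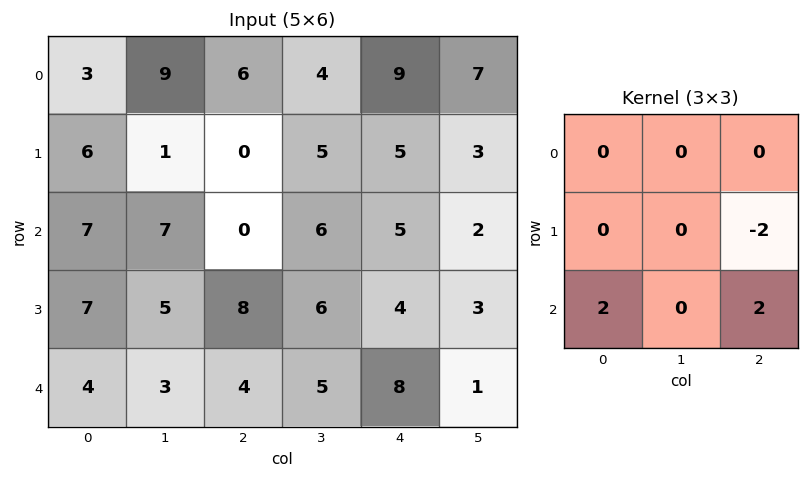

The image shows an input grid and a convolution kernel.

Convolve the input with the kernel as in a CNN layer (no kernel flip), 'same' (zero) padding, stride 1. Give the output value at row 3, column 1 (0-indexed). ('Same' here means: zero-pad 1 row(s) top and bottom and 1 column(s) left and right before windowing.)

The receptive field on the zero-padded input at this output position is [7 7 0 / 7 5 8 / 4 3 4]. Elementwise product with the kernel and sum: 8·-2 + 4·2 + 4·2.

0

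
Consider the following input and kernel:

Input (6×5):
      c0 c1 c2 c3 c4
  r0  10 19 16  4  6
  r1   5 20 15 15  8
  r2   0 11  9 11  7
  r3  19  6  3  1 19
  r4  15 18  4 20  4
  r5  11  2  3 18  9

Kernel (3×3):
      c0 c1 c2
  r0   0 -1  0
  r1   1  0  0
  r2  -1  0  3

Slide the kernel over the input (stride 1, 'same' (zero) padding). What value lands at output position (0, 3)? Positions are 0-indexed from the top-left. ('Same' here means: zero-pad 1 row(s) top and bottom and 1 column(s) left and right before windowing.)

The receptive field on the zero-padded input at this output position is [0 0 0 / 16 4 6 / 15 15 8]. Elementwise product with the kernel and sum: 0·-1 + 16·1 + 15·-1 + 8·3.

25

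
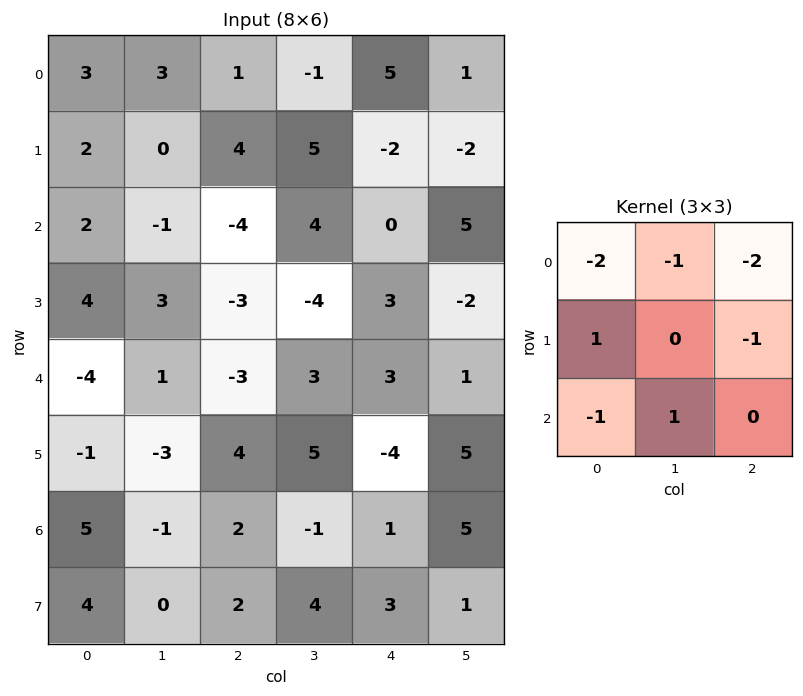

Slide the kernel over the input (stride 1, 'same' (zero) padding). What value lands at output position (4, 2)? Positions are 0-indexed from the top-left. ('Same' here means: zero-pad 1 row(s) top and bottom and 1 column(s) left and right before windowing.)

10

The receptive field on the zero-padded input at this output position is [3 -3 -4 / 1 -3 3 / -3 4 5]. Elementwise product with the kernel and sum: 3·-2 + -3·-1 + -4·-2 + 1·1 + 3·-1 + -3·-1 + 4·1.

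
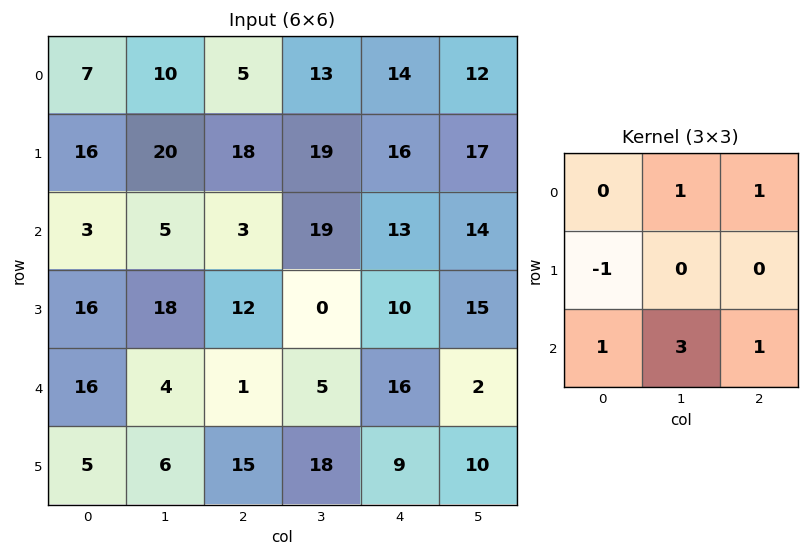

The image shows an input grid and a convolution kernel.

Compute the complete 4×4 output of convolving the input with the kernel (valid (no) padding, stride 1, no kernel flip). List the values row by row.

20 31 82 79
117 86 54 59
21 16 52 82
52 77 87 75

Output[0,0]: The receptive field on the input at this output position is [7 10 5 / 16 20 18 / 3 5 3]. Elementwise product with the kernel and sum: 10·1 + 5·1 + 16·-1 + 3·1 + 5·3 + 3·1.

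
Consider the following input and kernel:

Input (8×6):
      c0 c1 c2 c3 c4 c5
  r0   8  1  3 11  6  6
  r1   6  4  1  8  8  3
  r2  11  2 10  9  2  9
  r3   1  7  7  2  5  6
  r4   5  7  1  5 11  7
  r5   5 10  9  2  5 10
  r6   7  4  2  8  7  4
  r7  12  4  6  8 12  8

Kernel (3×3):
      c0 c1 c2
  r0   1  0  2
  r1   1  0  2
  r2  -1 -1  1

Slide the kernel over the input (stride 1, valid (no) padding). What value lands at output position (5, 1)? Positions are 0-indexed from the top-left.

The receptive field on the input at this output position is [10 9 2 / 4 2 8 / 4 6 8]. Elementwise product with the kernel and sum: 10·1 + 2·2 + 4·1 + 8·2 + 4·-1 + 6·-1 + 8·1.

32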